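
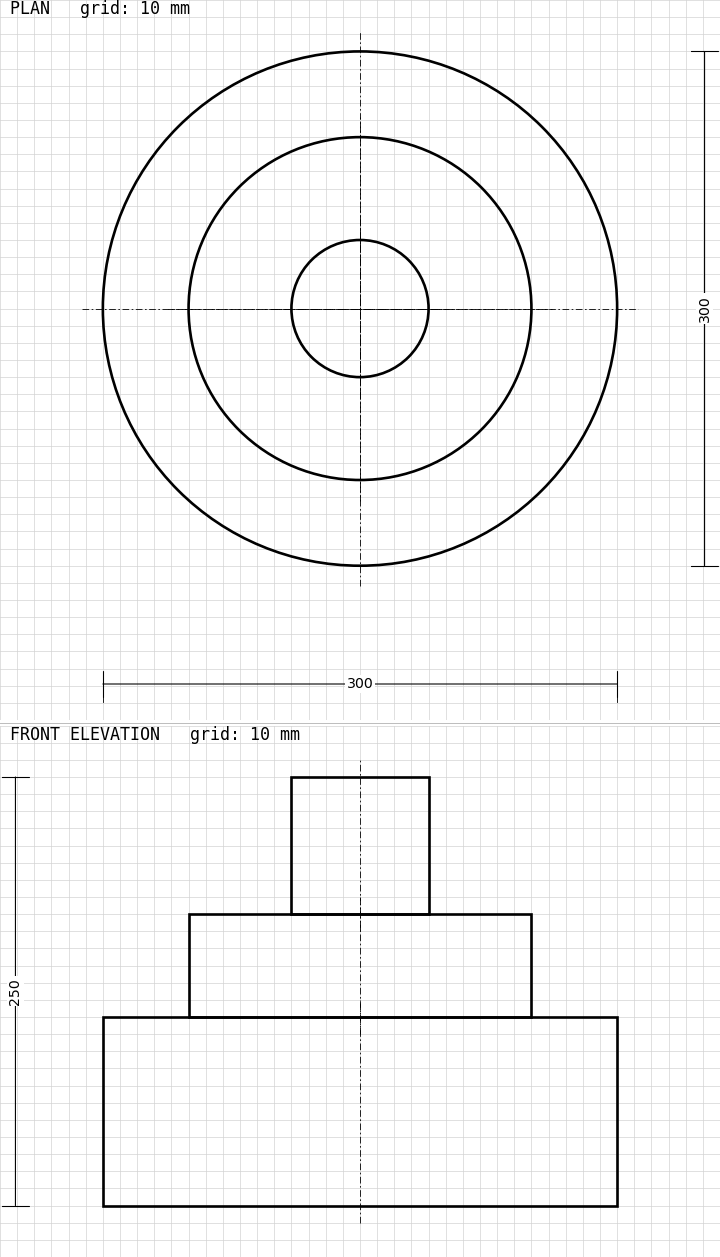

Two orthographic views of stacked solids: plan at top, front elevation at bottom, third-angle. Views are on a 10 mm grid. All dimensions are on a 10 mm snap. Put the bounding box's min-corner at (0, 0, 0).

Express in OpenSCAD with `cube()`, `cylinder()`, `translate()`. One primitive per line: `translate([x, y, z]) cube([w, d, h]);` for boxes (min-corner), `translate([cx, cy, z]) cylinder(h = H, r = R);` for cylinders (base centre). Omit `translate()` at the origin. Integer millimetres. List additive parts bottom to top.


translate([150, 150, 0]) cylinder(h = 110, r = 150);
translate([150, 150, 110]) cylinder(h = 60, r = 100);
translate([150, 150, 170]) cylinder(h = 80, r = 40);


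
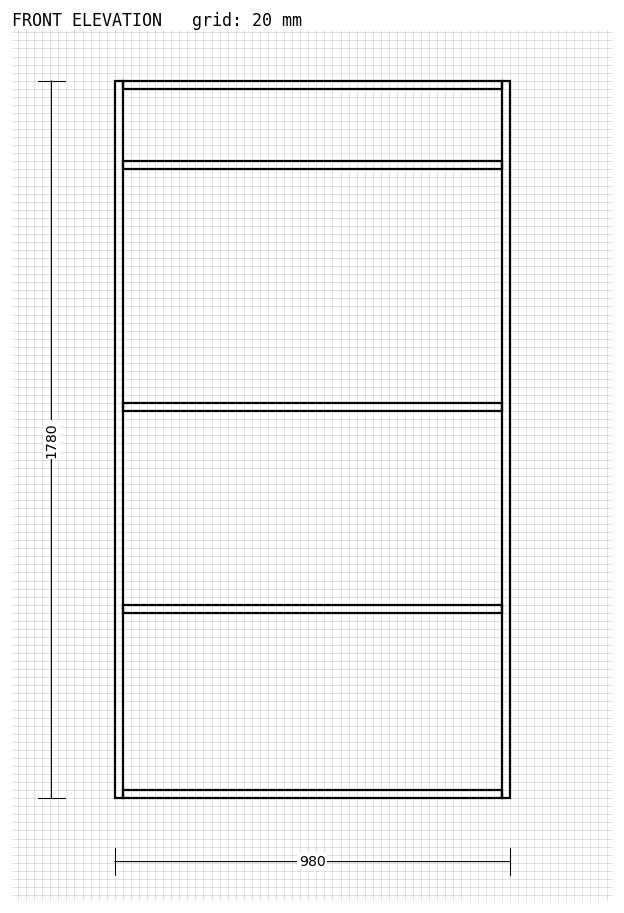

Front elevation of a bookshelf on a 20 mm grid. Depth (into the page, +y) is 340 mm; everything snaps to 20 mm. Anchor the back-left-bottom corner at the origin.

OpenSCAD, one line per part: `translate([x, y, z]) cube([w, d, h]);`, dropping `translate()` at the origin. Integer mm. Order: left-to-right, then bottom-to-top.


cube([20, 340, 1780]);
translate([20, 0, 0]) cube([940, 340, 20]);
translate([20, 0, 460]) cube([940, 340, 20]);
translate([20, 0, 960]) cube([940, 340, 20]);
translate([20, 0, 1560]) cube([940, 340, 20]);
translate([20, 0, 1760]) cube([940, 340, 20]);
translate([960, 0, 0]) cube([20, 340, 1780]);


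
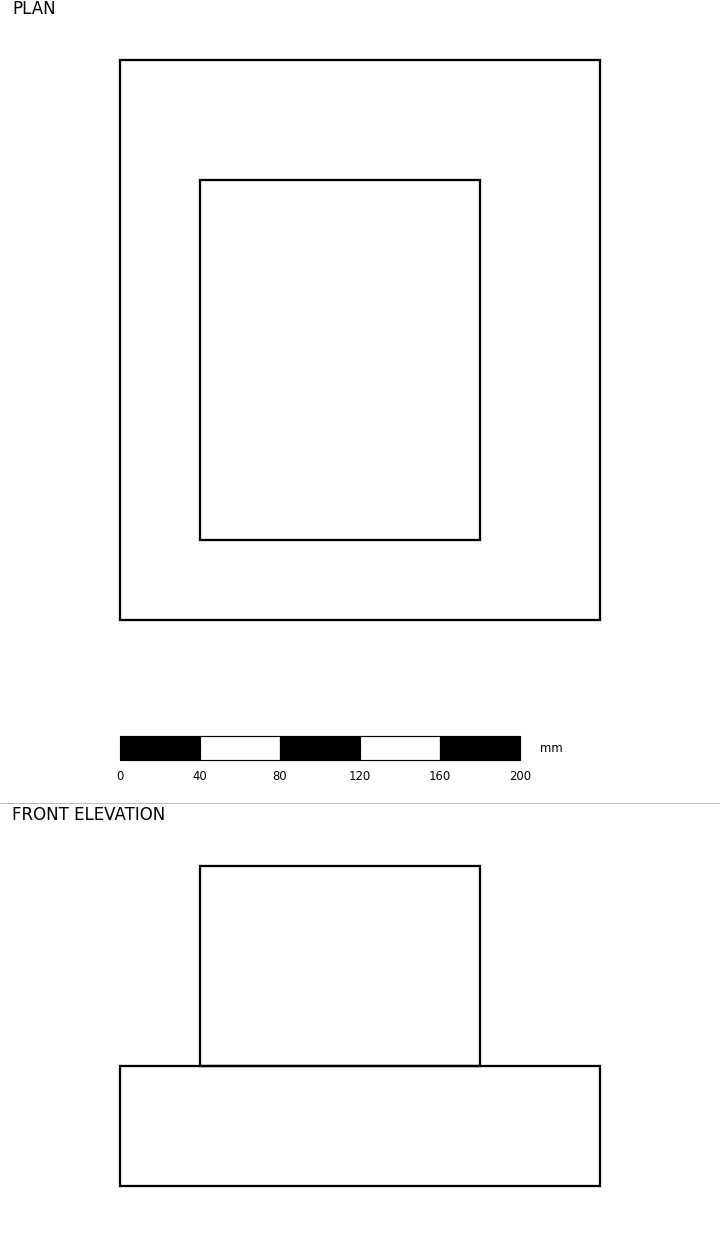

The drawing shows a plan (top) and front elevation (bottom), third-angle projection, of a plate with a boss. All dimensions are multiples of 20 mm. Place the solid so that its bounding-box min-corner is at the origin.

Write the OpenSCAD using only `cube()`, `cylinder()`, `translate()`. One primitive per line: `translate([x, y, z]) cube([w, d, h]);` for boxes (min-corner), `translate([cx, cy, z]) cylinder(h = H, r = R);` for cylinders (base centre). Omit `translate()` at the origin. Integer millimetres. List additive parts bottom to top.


cube([240, 280, 60]);
translate([40, 40, 60]) cube([140, 180, 100]);


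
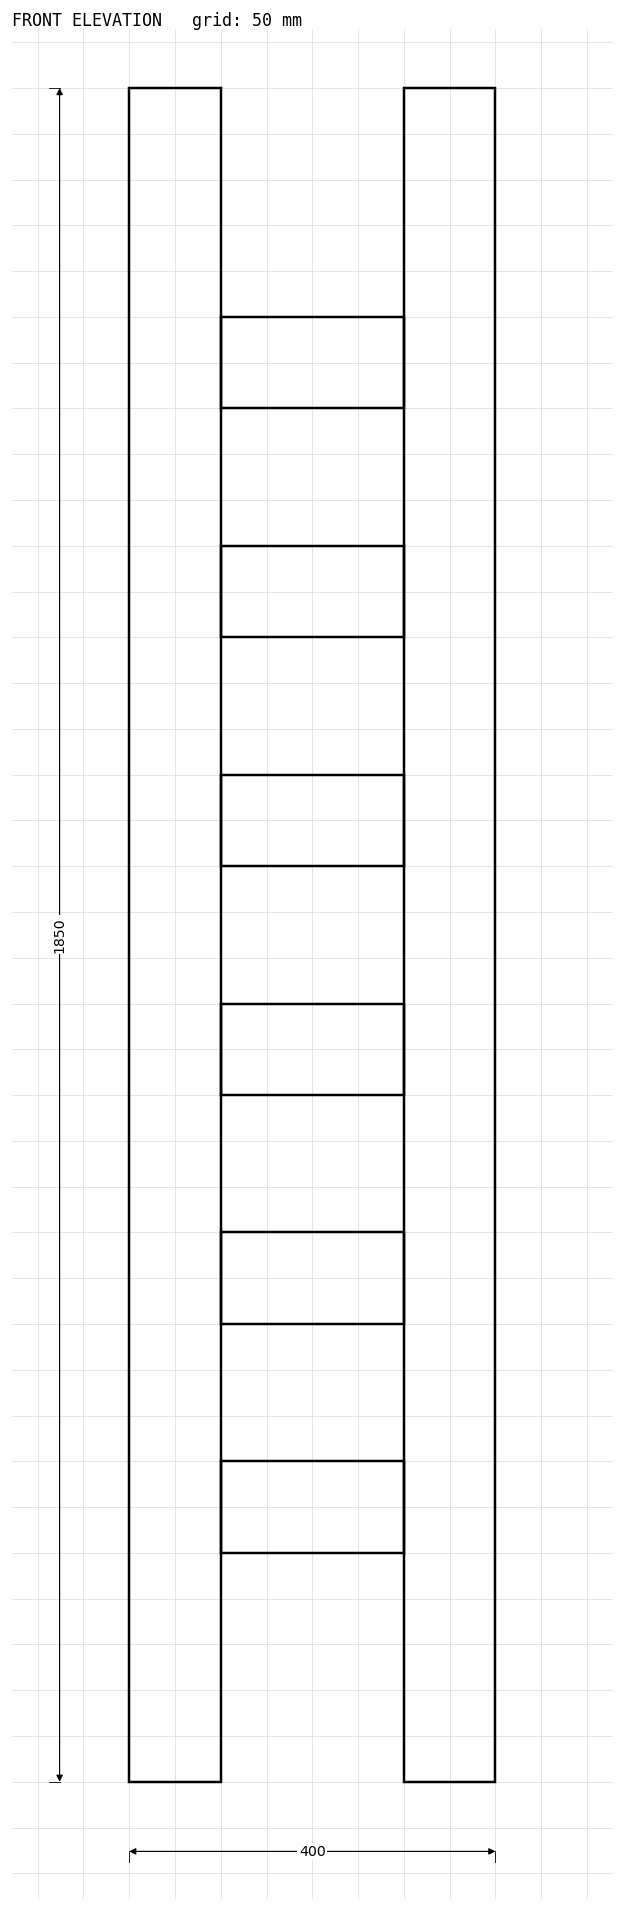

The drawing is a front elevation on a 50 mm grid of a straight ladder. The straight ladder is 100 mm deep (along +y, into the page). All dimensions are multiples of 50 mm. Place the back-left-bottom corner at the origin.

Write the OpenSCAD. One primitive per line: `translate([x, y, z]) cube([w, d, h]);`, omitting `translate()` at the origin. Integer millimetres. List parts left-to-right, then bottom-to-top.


cube([100, 100, 1850]);
translate([100, 0, 250]) cube([200, 100, 100]);
translate([100, 0, 500]) cube([200, 100, 100]);
translate([100, 0, 750]) cube([200, 100, 100]);
translate([100, 0, 1000]) cube([200, 100, 100]);
translate([100, 0, 1250]) cube([200, 100, 100]);
translate([100, 0, 1500]) cube([200, 100, 100]);
translate([300, 0, 0]) cube([100, 100, 1850]);


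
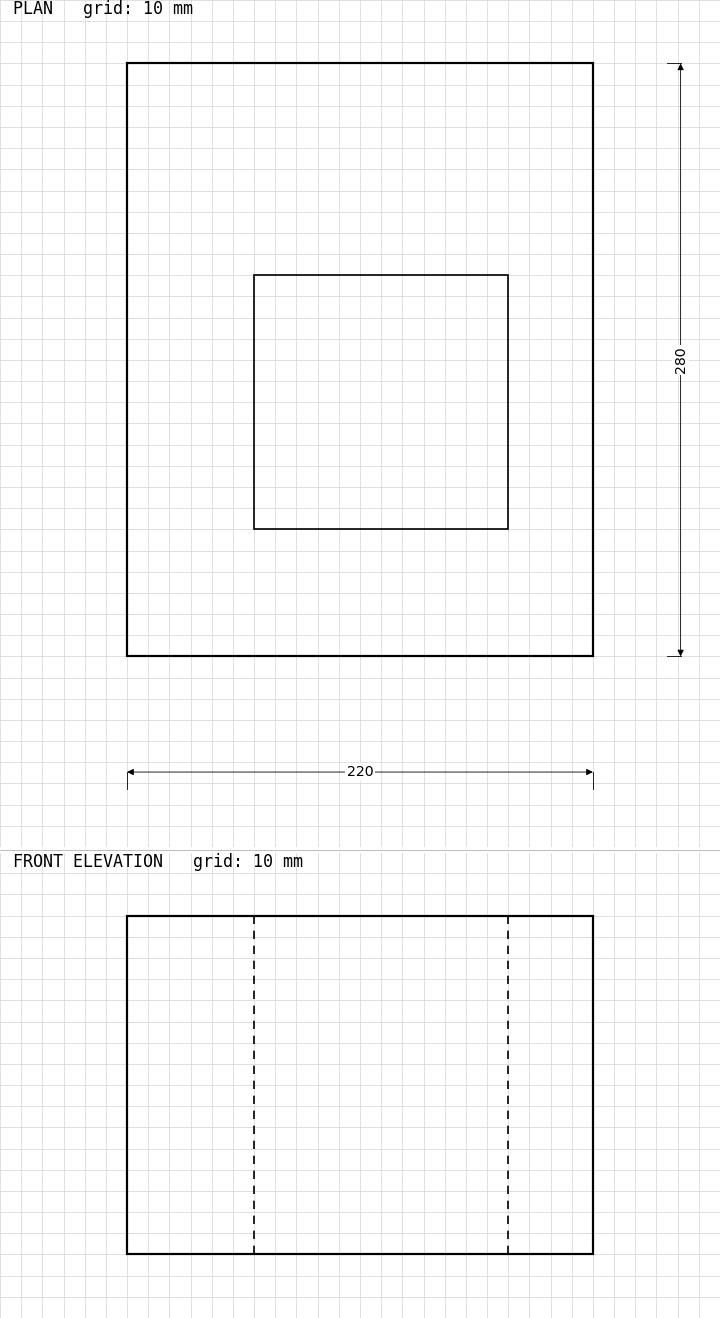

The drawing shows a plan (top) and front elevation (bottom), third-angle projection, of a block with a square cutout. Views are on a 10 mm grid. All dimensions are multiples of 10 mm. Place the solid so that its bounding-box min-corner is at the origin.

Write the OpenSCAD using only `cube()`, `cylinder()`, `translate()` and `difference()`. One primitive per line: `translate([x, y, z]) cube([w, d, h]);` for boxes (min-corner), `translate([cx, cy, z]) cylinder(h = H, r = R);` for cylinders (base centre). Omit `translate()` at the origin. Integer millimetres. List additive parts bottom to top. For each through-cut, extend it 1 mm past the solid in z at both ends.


difference() {
  cube([220, 280, 160]);
  translate([60, 60, -1]) cube([120, 120, 162]);
}


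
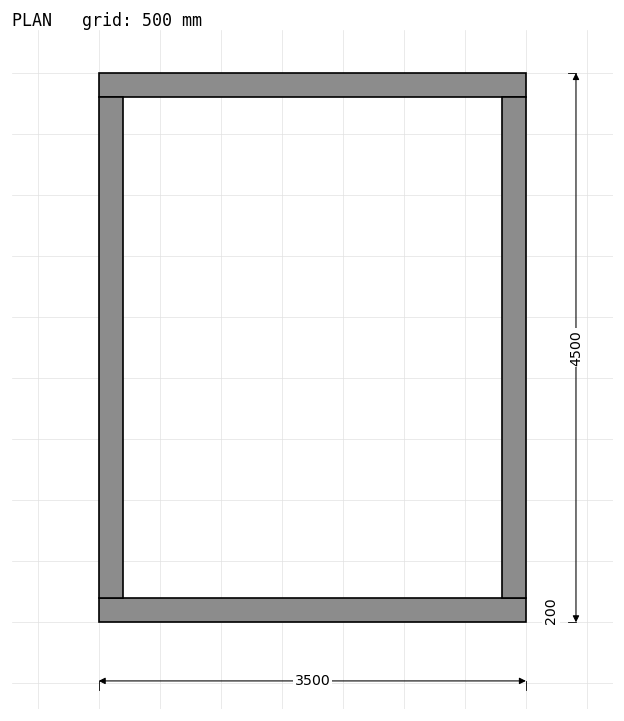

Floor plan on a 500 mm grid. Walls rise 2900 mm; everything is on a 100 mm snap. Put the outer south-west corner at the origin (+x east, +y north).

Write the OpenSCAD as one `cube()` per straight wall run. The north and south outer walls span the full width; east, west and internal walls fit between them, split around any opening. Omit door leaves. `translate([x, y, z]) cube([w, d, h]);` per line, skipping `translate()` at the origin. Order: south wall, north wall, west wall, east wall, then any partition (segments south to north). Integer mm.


cube([3500, 200, 2900]);
translate([0, 4300, 0]) cube([3500, 200, 2900]);
translate([0, 200, 0]) cube([200, 4100, 2900]);
translate([3300, 200, 0]) cube([200, 4100, 2900]);


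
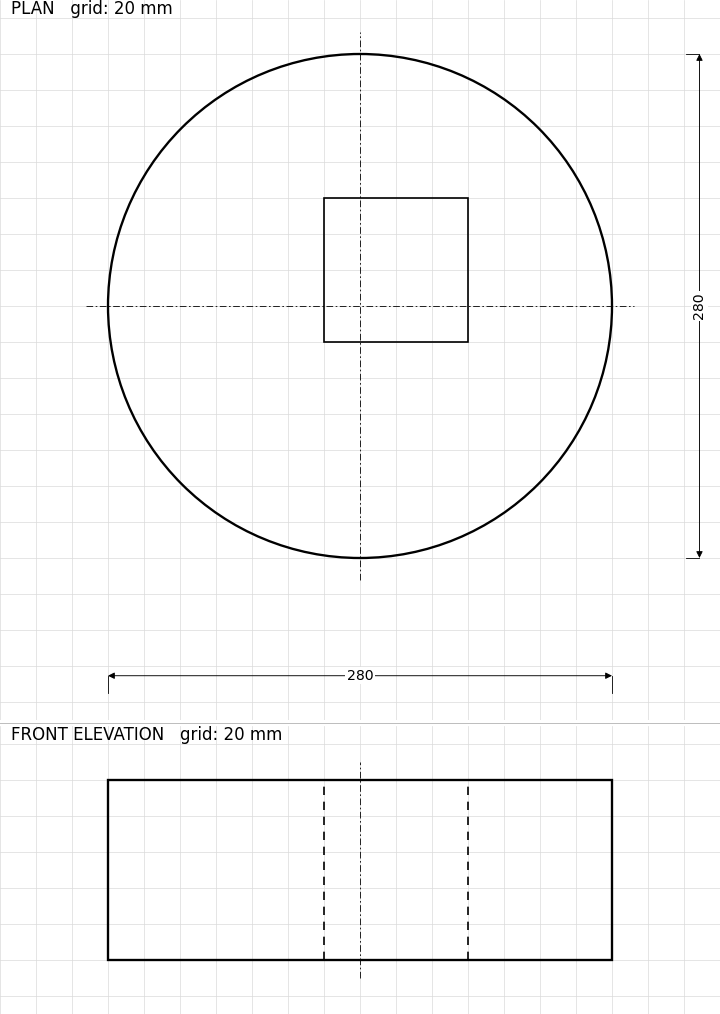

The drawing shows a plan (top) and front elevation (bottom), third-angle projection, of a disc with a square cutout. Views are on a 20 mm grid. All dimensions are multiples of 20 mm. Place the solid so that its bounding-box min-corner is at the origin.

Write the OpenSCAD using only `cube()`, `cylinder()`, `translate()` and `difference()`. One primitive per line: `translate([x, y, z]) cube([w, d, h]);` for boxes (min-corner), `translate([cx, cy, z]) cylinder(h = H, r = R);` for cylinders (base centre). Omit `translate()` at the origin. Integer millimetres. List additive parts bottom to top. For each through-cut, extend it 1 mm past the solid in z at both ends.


difference() {
  translate([140, 140, 0]) cylinder(h = 100, r = 140);
  translate([120, 120, -1]) cube([80, 80, 102]);
}


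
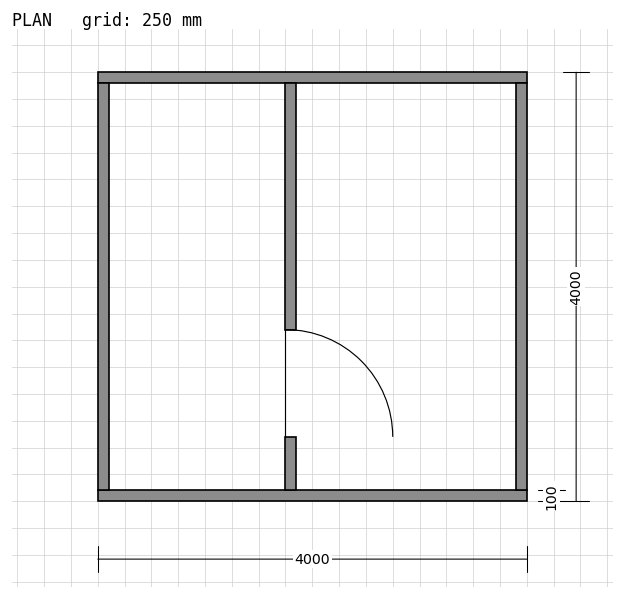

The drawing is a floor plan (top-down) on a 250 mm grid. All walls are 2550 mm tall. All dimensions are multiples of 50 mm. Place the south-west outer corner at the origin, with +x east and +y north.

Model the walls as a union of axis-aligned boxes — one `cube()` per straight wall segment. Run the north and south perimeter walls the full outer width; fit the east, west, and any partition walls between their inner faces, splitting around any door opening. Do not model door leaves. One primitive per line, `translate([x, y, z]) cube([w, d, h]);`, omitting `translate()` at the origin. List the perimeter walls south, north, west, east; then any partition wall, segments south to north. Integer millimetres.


cube([4000, 100, 2550]);
translate([0, 3900, 0]) cube([4000, 100, 2550]);
translate([0, 100, 0]) cube([100, 3800, 2550]);
translate([3900, 100, 0]) cube([100, 3800, 2550]);
translate([1750, 100, 0]) cube([100, 500, 2550]);
translate([1750, 1600, 0]) cube([100, 2300, 2550]);


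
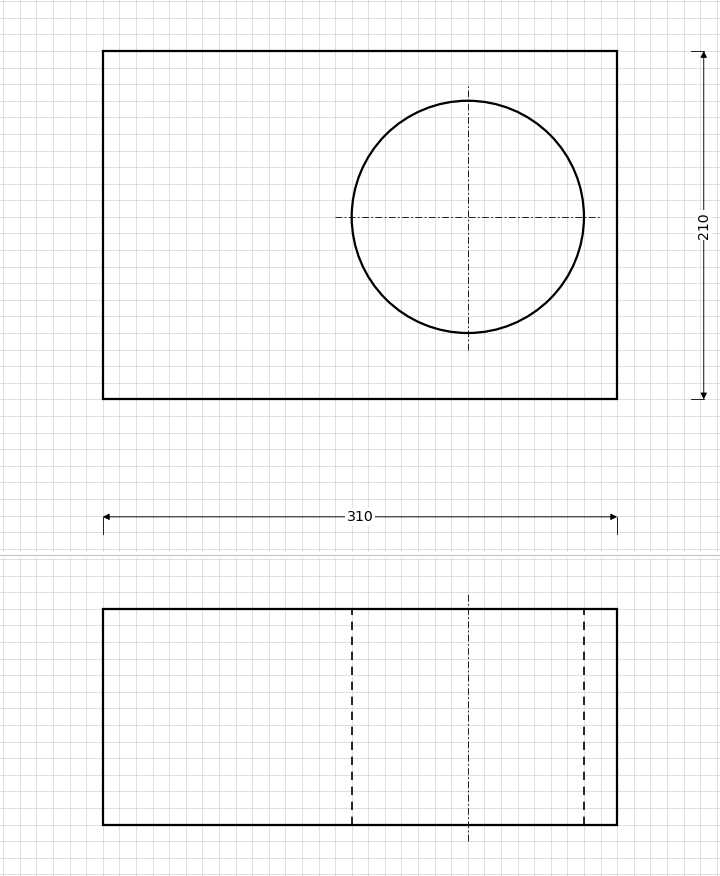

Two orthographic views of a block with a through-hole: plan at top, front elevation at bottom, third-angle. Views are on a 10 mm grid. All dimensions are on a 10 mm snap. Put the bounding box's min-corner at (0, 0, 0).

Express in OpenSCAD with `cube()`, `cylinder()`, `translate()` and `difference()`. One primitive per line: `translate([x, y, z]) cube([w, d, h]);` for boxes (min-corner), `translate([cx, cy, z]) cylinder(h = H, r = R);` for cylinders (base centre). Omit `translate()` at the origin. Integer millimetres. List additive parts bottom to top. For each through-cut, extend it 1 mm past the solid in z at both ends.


difference() {
  cube([310, 210, 130]);
  translate([220, 110, -1]) cylinder(h = 132, r = 70);
}


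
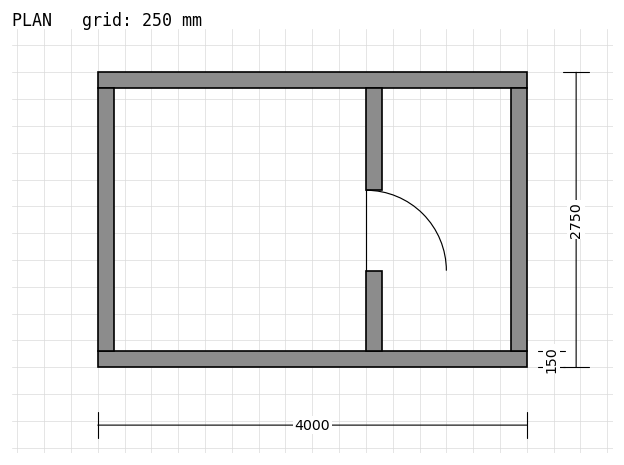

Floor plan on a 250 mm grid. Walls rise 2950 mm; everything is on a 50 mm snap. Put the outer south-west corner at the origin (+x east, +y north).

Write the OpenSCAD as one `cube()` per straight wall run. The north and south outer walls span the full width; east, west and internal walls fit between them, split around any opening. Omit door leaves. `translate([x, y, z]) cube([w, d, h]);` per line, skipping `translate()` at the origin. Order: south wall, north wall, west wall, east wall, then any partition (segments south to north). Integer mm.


cube([4000, 150, 2950]);
translate([0, 2600, 0]) cube([4000, 150, 2950]);
translate([0, 150, 0]) cube([150, 2450, 2950]);
translate([3850, 150, 0]) cube([150, 2450, 2950]);
translate([2500, 150, 0]) cube([150, 750, 2950]);
translate([2500, 1650, 0]) cube([150, 950, 2950]);


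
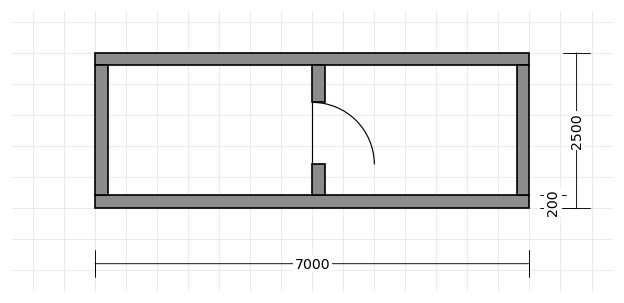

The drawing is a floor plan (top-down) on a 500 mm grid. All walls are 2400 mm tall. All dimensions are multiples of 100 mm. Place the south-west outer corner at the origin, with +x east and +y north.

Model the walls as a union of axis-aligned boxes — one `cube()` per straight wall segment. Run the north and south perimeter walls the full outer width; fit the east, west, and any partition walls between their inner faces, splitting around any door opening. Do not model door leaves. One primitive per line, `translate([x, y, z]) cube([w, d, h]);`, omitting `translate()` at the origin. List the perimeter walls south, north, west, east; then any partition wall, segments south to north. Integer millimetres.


cube([7000, 200, 2400]);
translate([0, 2300, 0]) cube([7000, 200, 2400]);
translate([0, 200, 0]) cube([200, 2100, 2400]);
translate([6800, 200, 0]) cube([200, 2100, 2400]);
translate([3500, 200, 0]) cube([200, 500, 2400]);
translate([3500, 1700, 0]) cube([200, 600, 2400]);


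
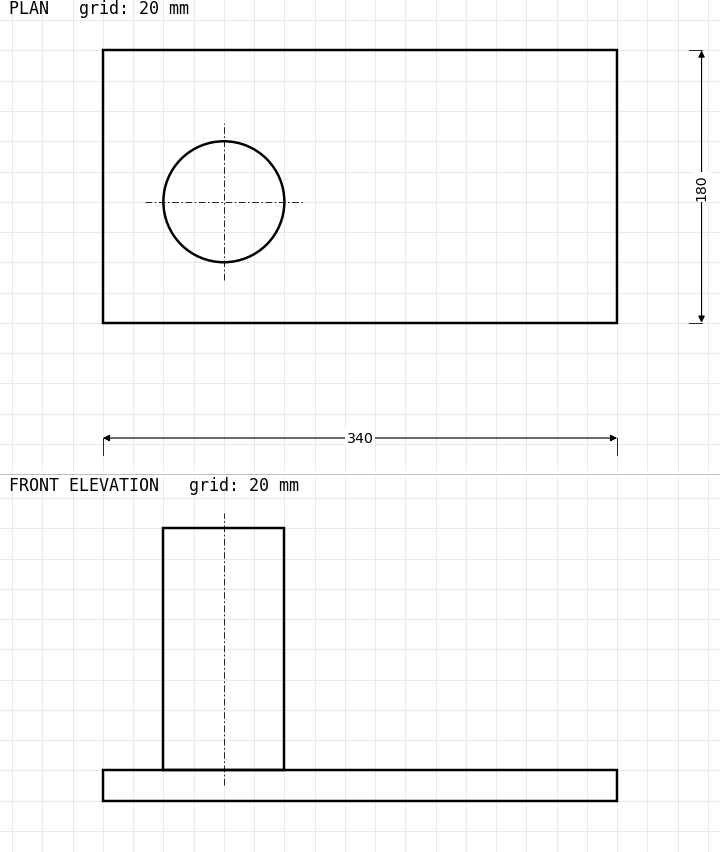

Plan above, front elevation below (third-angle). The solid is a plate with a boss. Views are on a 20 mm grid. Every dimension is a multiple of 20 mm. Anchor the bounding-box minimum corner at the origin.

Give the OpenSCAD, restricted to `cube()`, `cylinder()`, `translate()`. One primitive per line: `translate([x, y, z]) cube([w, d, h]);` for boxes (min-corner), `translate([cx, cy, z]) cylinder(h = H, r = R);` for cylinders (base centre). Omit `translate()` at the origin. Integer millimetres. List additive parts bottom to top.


cube([340, 180, 20]);
translate([80, 80, 20]) cylinder(h = 160, r = 40);


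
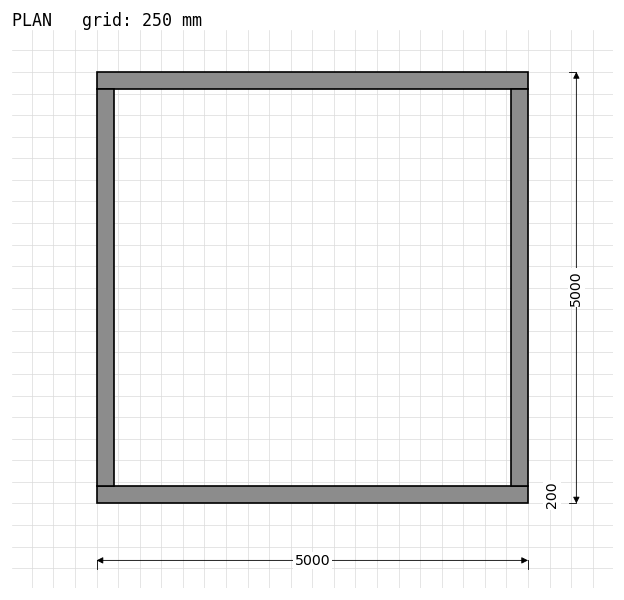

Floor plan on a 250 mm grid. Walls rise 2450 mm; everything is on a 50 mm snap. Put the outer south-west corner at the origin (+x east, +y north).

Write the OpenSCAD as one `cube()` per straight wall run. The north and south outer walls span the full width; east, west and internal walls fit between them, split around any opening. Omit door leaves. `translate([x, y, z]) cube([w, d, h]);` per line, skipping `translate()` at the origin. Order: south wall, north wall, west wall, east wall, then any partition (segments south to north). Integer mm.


cube([5000, 200, 2450]);
translate([0, 4800, 0]) cube([5000, 200, 2450]);
translate([0, 200, 0]) cube([200, 4600, 2450]);
translate([4800, 200, 0]) cube([200, 4600, 2450]);


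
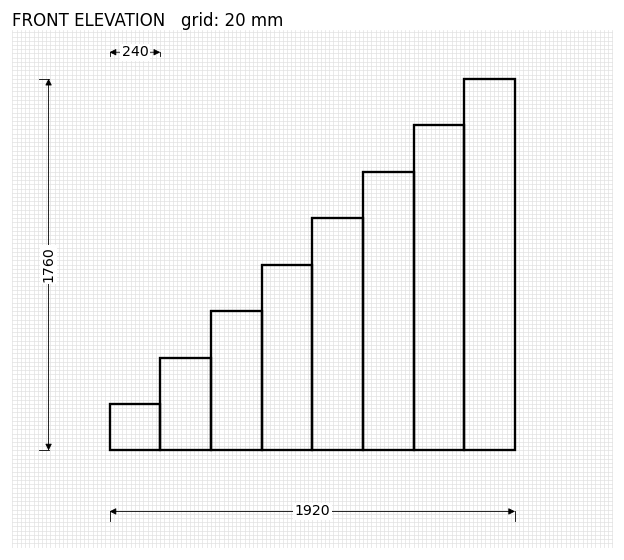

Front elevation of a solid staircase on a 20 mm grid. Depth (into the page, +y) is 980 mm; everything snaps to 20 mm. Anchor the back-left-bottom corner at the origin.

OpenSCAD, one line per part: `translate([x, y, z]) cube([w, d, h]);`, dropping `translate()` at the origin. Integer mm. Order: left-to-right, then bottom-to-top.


cube([240, 980, 220]);
translate([240, 0, 0]) cube([240, 980, 440]);
translate([480, 0, 0]) cube([240, 980, 660]);
translate([720, 0, 0]) cube([240, 980, 880]);
translate([960, 0, 0]) cube([240, 980, 1100]);
translate([1200, 0, 0]) cube([240, 980, 1320]);
translate([1440, 0, 0]) cube([240, 980, 1540]);
translate([1680, 0, 0]) cube([240, 980, 1760]);


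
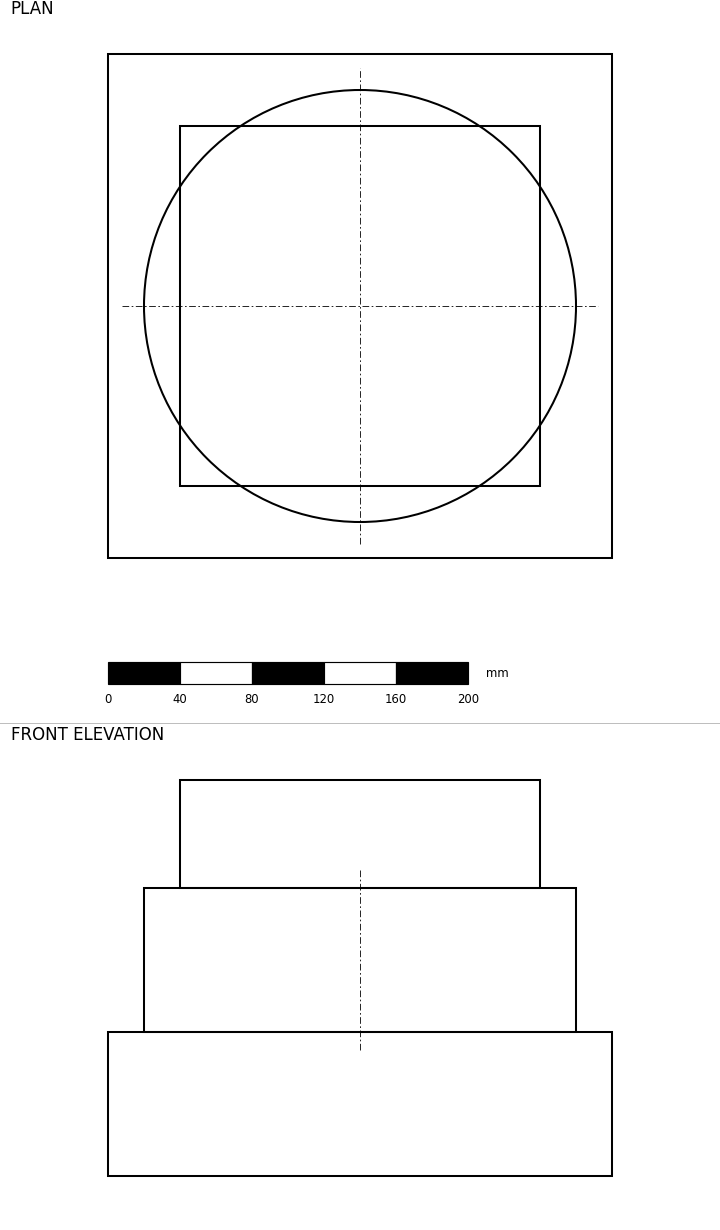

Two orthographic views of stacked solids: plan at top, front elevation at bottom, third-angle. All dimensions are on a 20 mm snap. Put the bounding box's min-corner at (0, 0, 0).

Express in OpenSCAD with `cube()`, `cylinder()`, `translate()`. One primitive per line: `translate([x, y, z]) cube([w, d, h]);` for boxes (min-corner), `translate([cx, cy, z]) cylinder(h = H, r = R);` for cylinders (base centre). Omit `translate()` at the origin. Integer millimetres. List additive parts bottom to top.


cube([280, 280, 80]);
translate([140, 140, 80]) cylinder(h = 80, r = 120);
translate([40, 40, 160]) cube([200, 200, 60]);


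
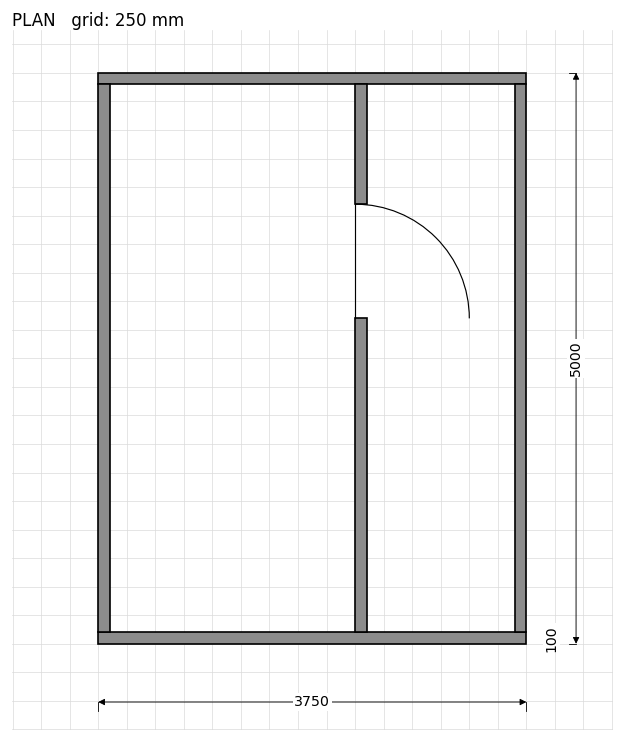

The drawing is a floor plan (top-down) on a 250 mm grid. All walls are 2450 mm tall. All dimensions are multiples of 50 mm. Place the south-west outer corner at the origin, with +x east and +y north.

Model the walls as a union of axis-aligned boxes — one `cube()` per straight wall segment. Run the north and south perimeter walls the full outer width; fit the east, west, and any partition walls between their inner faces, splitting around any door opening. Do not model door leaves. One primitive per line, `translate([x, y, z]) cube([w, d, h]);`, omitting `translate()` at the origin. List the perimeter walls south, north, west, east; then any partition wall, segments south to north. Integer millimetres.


cube([3750, 100, 2450]);
translate([0, 4900, 0]) cube([3750, 100, 2450]);
translate([0, 100, 0]) cube([100, 4800, 2450]);
translate([3650, 100, 0]) cube([100, 4800, 2450]);
translate([2250, 100, 0]) cube([100, 2750, 2450]);
translate([2250, 3850, 0]) cube([100, 1050, 2450]);


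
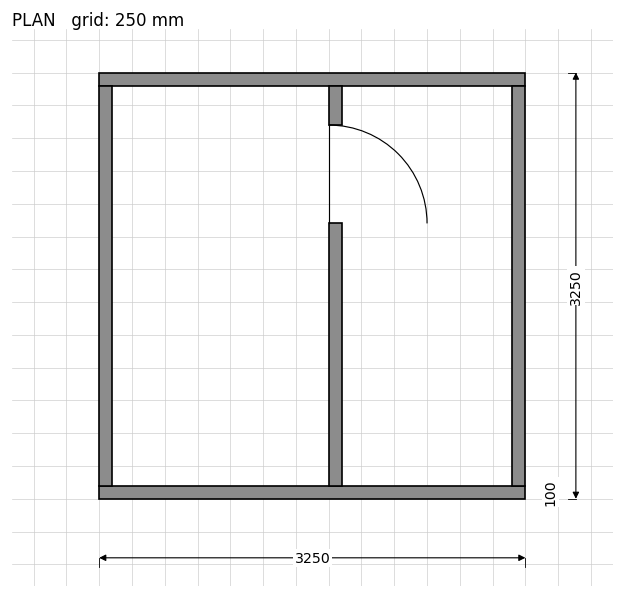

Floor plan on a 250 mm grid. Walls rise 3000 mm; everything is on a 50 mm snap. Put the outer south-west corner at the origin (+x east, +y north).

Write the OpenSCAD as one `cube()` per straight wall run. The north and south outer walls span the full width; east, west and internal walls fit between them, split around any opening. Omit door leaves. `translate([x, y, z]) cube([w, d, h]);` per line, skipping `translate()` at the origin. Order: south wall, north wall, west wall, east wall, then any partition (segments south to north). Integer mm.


cube([3250, 100, 3000]);
translate([0, 3150, 0]) cube([3250, 100, 3000]);
translate([0, 100, 0]) cube([100, 3050, 3000]);
translate([3150, 100, 0]) cube([100, 3050, 3000]);
translate([1750, 100, 0]) cube([100, 2000, 3000]);
translate([1750, 2850, 0]) cube([100, 300, 3000]);


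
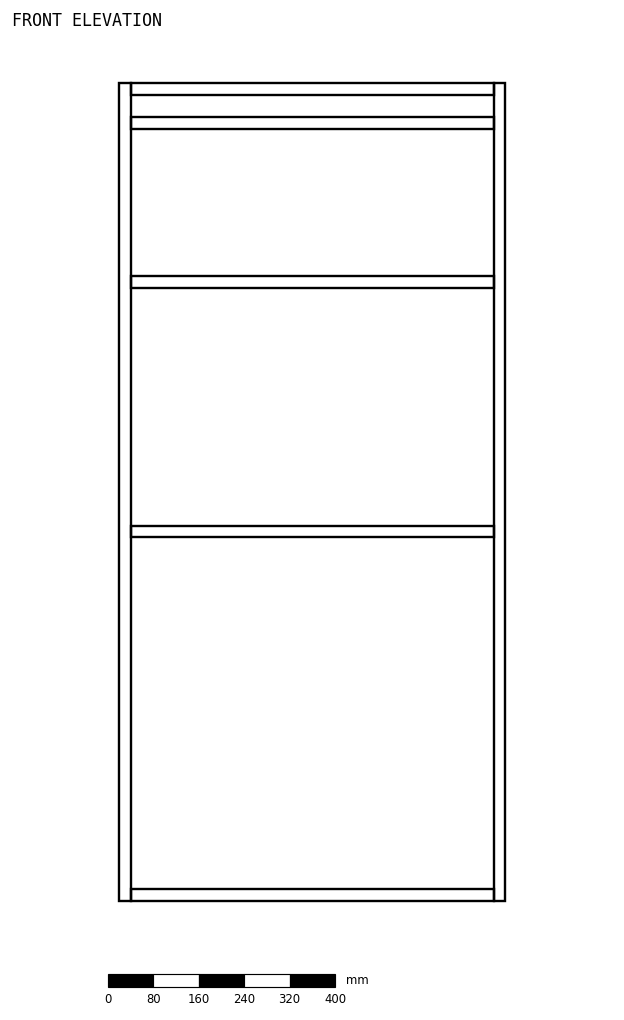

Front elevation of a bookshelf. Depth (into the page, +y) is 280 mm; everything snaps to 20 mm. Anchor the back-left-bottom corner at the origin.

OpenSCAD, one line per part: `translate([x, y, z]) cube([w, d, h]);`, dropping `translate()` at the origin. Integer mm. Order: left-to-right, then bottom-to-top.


cube([20, 280, 1440]);
translate([20, 0, 0]) cube([640, 280, 20]);
translate([20, 0, 640]) cube([640, 280, 20]);
translate([20, 0, 1080]) cube([640, 280, 20]);
translate([20, 0, 1360]) cube([640, 280, 20]);
translate([20, 0, 1420]) cube([640, 280, 20]);
translate([660, 0, 0]) cube([20, 280, 1440]);


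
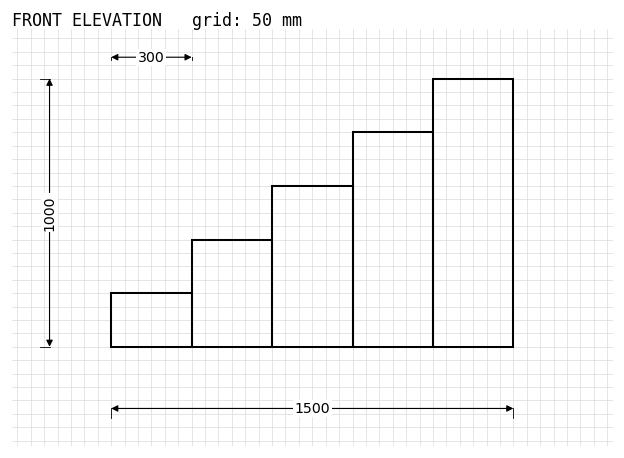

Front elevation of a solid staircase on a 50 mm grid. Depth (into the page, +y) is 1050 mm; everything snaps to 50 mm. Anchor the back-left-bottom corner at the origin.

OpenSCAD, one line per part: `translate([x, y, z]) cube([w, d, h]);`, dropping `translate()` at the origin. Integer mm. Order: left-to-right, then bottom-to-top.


cube([300, 1050, 200]);
translate([300, 0, 0]) cube([300, 1050, 400]);
translate([600, 0, 0]) cube([300, 1050, 600]);
translate([900, 0, 0]) cube([300, 1050, 800]);
translate([1200, 0, 0]) cube([300, 1050, 1000]);


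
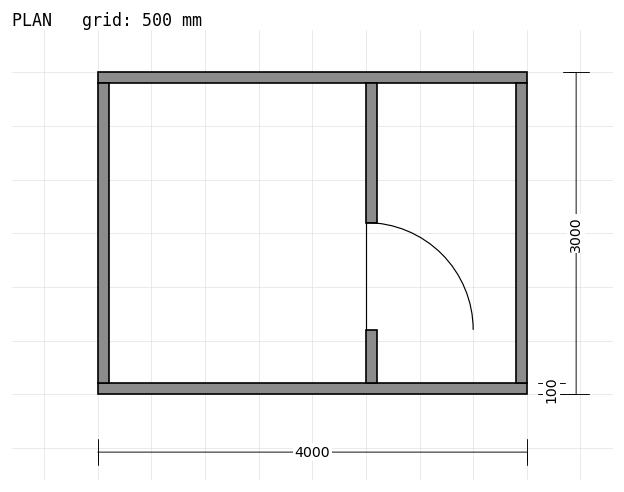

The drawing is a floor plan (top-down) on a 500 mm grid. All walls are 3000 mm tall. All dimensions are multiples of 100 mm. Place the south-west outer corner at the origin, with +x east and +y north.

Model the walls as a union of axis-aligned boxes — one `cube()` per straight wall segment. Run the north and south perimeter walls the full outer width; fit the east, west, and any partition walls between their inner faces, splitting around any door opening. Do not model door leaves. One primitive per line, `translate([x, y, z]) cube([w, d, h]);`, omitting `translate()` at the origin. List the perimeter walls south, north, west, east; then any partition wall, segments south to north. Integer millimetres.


cube([4000, 100, 3000]);
translate([0, 2900, 0]) cube([4000, 100, 3000]);
translate([0, 100, 0]) cube([100, 2800, 3000]);
translate([3900, 100, 0]) cube([100, 2800, 3000]);
translate([2500, 100, 0]) cube([100, 500, 3000]);
translate([2500, 1600, 0]) cube([100, 1300, 3000]);


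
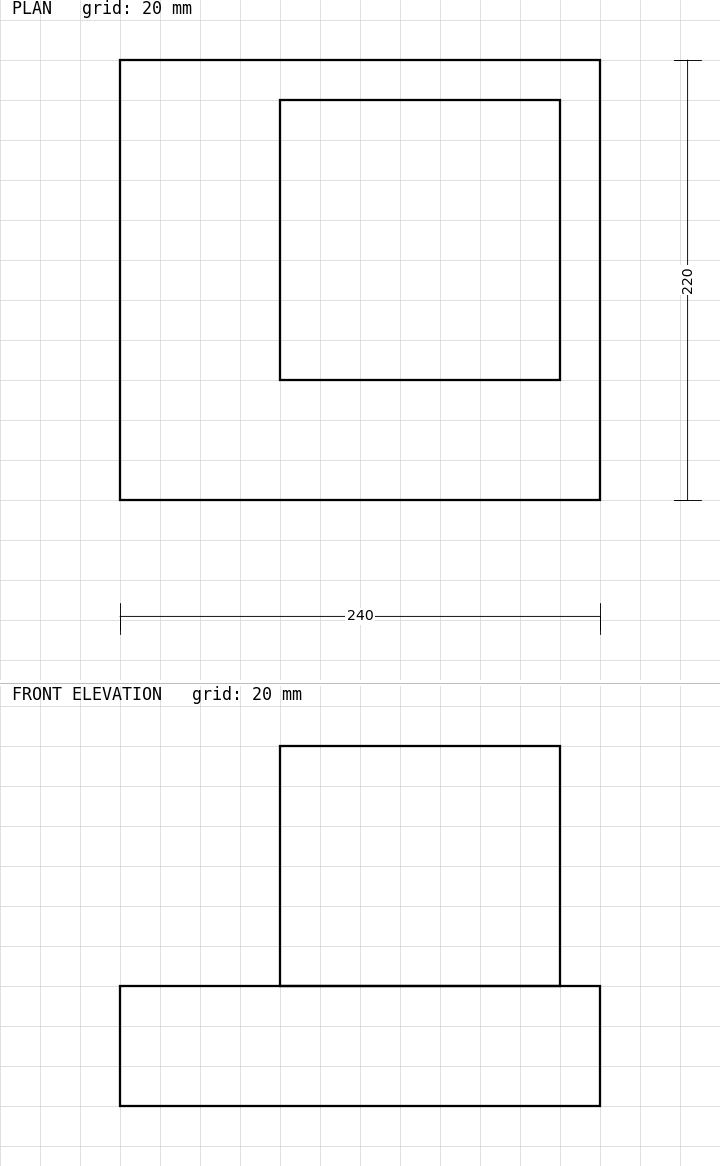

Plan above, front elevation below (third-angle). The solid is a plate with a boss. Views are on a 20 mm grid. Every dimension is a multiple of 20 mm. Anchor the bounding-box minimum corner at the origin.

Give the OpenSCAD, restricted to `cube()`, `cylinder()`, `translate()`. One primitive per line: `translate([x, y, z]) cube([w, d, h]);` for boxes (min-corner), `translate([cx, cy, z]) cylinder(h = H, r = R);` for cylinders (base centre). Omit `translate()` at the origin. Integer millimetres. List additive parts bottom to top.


cube([240, 220, 60]);
translate([80, 60, 60]) cube([140, 140, 120]);


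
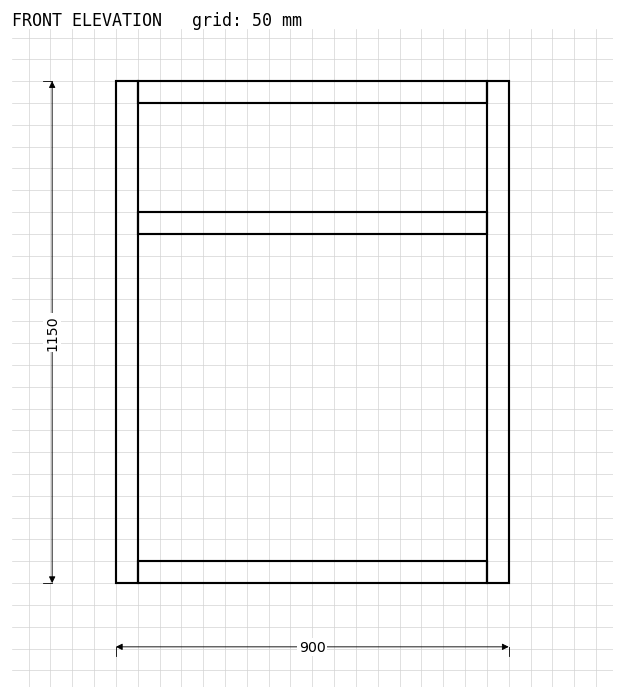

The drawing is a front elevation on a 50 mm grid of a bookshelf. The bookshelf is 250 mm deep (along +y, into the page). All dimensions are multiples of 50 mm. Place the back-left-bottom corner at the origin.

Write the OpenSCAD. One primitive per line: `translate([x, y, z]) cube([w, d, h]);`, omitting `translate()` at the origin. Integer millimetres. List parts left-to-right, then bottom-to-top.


cube([50, 250, 1150]);
translate([50, 0, 0]) cube([800, 250, 50]);
translate([50, 0, 800]) cube([800, 250, 50]);
translate([50, 0, 1100]) cube([800, 250, 50]);
translate([850, 0, 0]) cube([50, 250, 1150]);


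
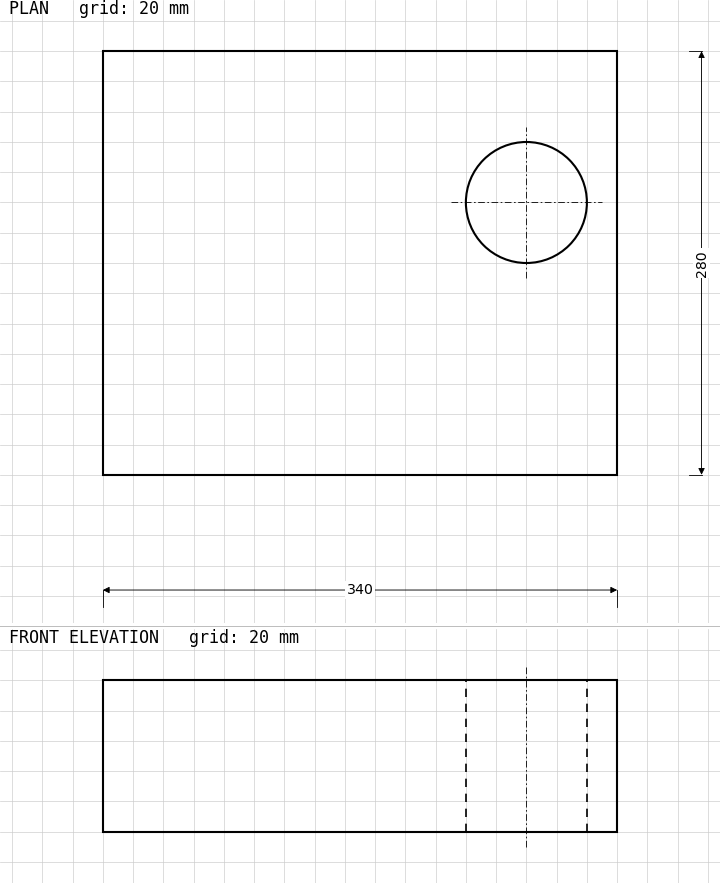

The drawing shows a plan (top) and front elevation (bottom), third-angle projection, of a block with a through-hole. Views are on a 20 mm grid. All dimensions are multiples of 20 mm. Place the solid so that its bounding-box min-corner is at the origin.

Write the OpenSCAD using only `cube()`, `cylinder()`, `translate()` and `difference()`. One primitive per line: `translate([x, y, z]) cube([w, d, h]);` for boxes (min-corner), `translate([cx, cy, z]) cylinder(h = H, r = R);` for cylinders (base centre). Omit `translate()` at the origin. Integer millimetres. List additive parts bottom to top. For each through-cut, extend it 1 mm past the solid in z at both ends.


difference() {
  cube([340, 280, 100]);
  translate([280, 180, -1]) cylinder(h = 102, r = 40);
}


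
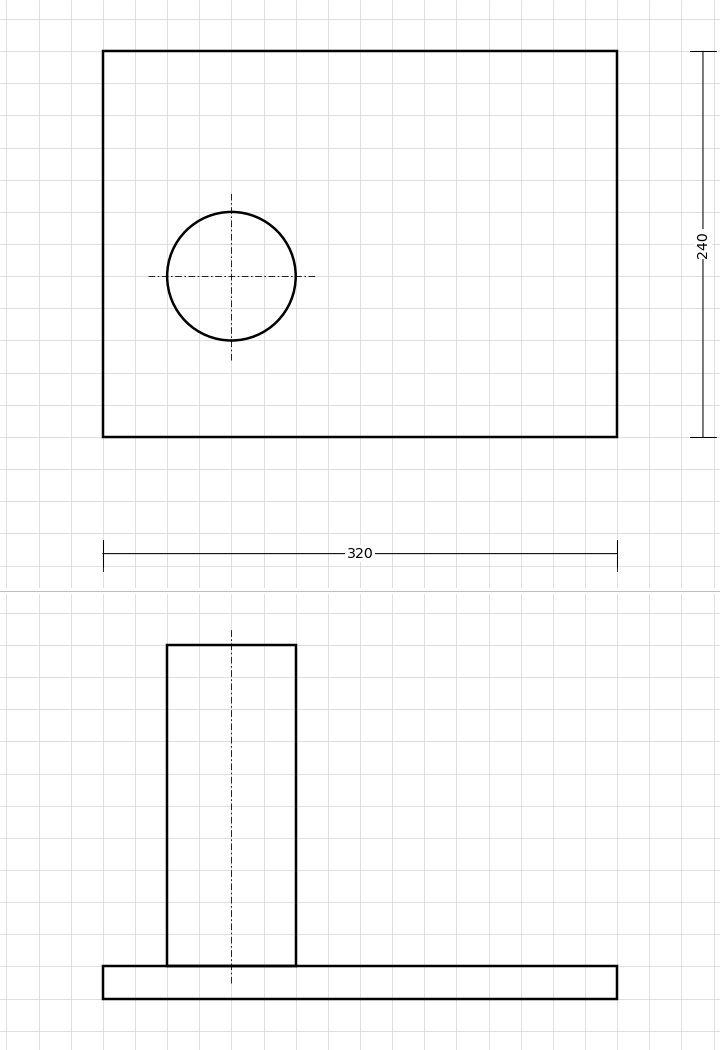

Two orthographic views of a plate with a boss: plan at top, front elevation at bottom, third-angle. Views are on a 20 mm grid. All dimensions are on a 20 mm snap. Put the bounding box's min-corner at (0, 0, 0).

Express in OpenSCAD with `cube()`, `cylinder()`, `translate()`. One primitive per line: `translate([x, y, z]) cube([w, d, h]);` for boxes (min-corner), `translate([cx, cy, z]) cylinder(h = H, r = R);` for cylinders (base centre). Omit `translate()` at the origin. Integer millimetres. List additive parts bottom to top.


cube([320, 240, 20]);
translate([80, 100, 20]) cylinder(h = 200, r = 40);


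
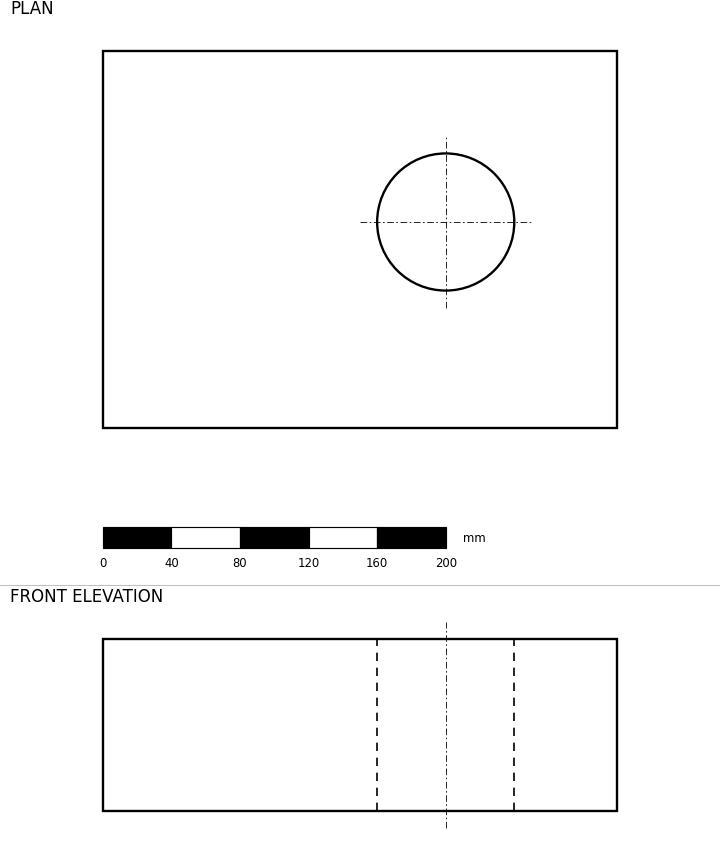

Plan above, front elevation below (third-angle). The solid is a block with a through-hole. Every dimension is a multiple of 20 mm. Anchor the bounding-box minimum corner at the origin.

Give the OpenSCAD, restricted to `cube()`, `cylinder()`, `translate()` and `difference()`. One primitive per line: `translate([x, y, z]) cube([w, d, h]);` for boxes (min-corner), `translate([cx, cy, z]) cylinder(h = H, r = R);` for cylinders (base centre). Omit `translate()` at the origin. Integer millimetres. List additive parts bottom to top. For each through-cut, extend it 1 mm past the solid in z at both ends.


difference() {
  cube([300, 220, 100]);
  translate([200, 120, -1]) cylinder(h = 102, r = 40);
}


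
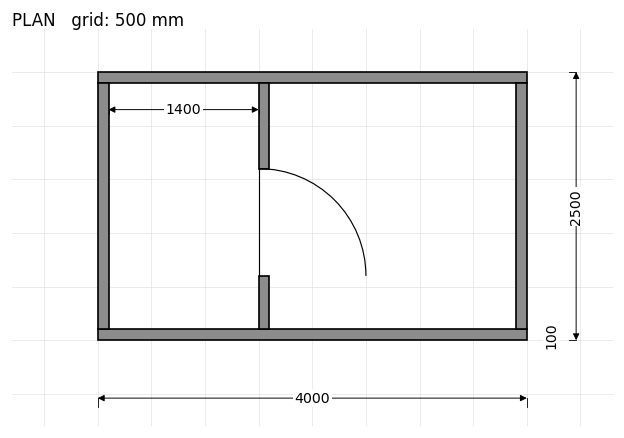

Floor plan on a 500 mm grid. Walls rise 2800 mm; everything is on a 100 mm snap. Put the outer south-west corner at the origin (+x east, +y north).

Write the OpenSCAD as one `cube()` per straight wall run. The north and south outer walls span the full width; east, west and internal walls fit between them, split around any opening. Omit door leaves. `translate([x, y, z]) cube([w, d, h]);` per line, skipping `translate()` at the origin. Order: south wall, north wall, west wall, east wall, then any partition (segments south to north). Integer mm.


cube([4000, 100, 2800]);
translate([0, 2400, 0]) cube([4000, 100, 2800]);
translate([0, 100, 0]) cube([100, 2300, 2800]);
translate([3900, 100, 0]) cube([100, 2300, 2800]);
translate([1500, 100, 0]) cube([100, 500, 2800]);
translate([1500, 1600, 0]) cube([100, 800, 2800]);


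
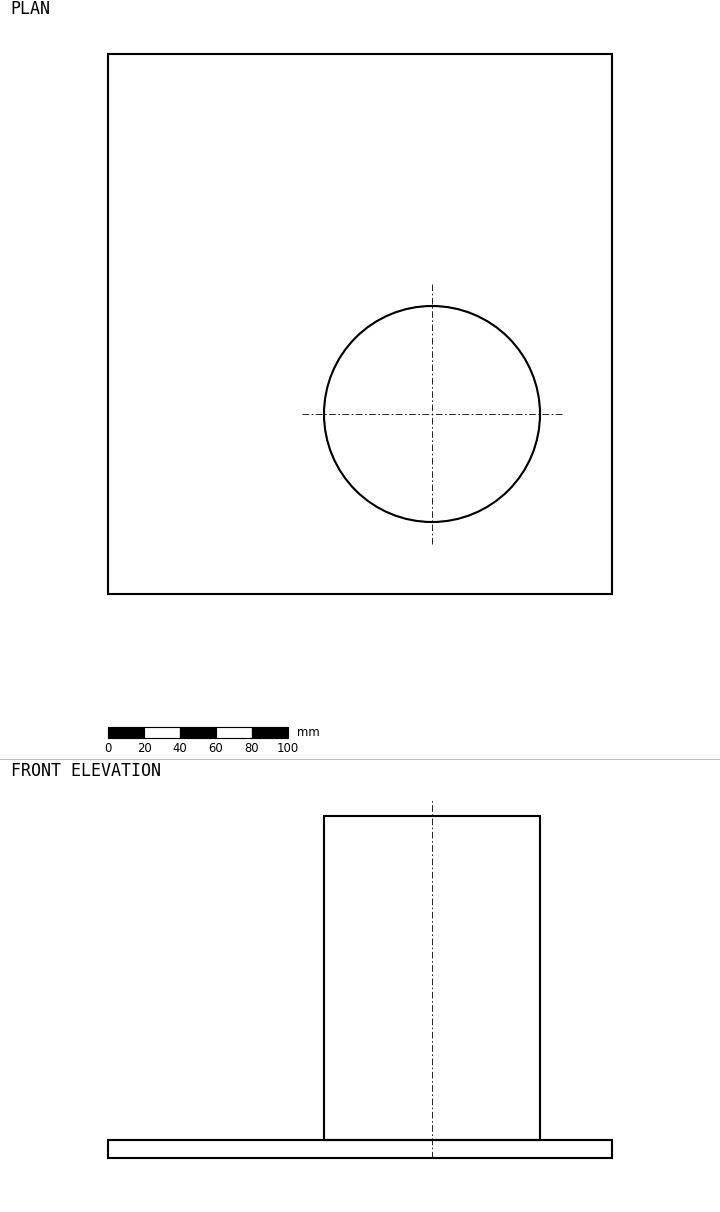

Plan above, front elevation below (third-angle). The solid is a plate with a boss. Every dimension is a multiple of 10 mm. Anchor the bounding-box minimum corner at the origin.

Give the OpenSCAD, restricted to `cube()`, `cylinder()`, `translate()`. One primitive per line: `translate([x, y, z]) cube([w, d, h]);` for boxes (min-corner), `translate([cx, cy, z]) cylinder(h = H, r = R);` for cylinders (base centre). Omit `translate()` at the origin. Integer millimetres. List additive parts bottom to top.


cube([280, 300, 10]);
translate([180, 100, 10]) cylinder(h = 180, r = 60);


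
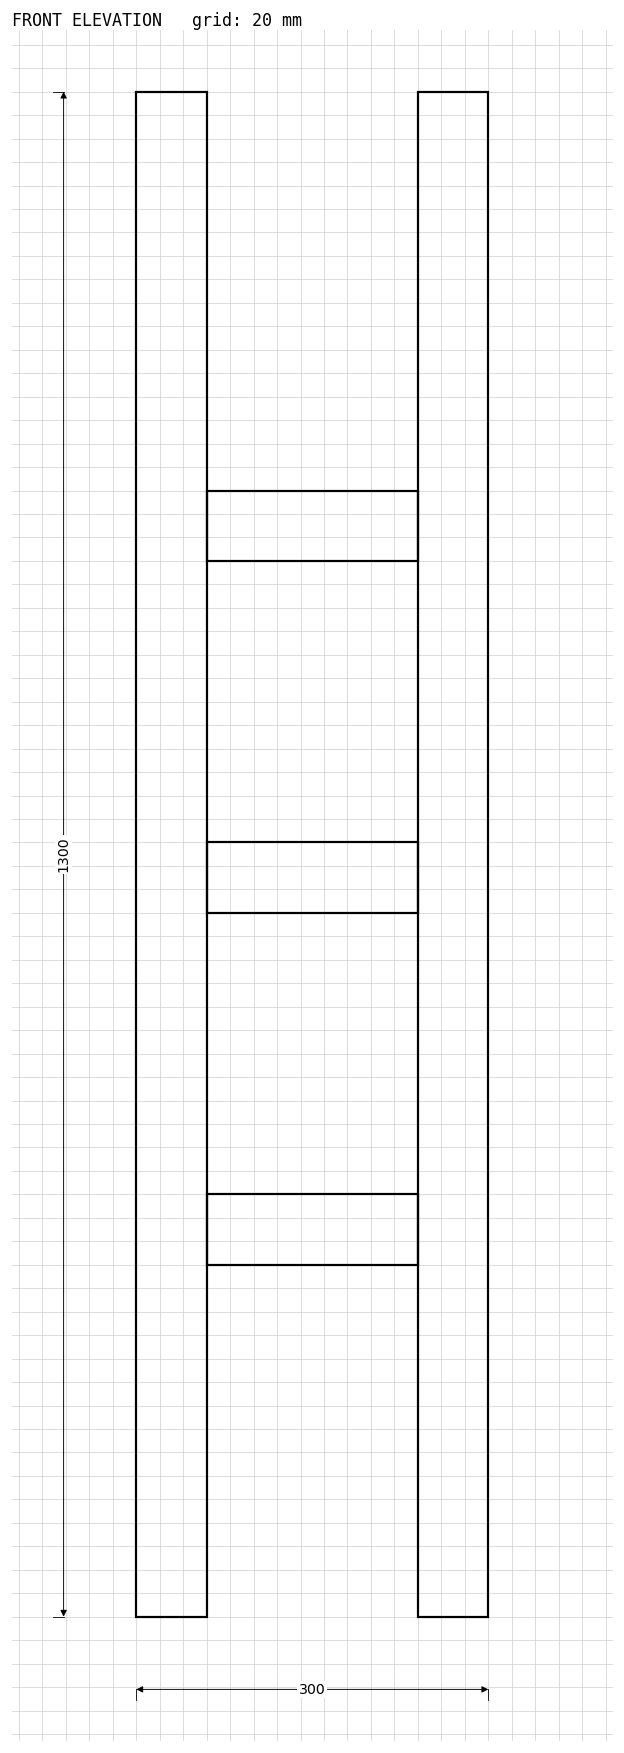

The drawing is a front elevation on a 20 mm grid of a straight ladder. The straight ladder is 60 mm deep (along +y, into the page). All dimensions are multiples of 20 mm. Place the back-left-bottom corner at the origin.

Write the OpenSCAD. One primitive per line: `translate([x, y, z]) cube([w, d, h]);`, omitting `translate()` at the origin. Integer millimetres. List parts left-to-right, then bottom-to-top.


cube([60, 60, 1300]);
translate([60, 0, 300]) cube([180, 60, 60]);
translate([60, 0, 600]) cube([180, 60, 60]);
translate([60, 0, 900]) cube([180, 60, 60]);
translate([240, 0, 0]) cube([60, 60, 1300]);


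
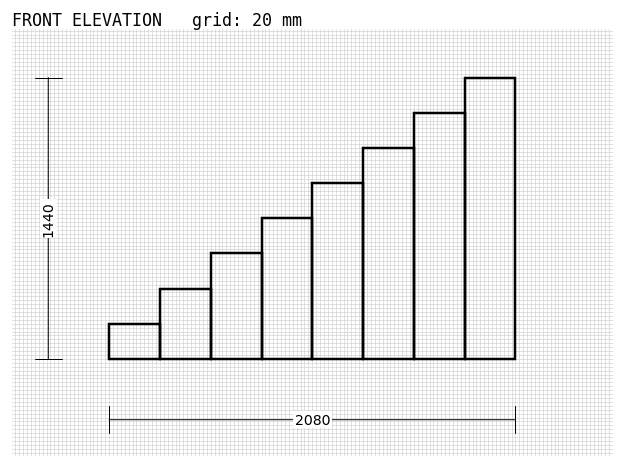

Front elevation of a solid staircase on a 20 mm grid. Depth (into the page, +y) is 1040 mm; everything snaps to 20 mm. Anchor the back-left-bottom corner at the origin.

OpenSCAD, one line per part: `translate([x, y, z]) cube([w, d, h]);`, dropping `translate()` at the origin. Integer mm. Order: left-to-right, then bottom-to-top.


cube([260, 1040, 180]);
translate([260, 0, 0]) cube([260, 1040, 360]);
translate([520, 0, 0]) cube([260, 1040, 540]);
translate([780, 0, 0]) cube([260, 1040, 720]);
translate([1040, 0, 0]) cube([260, 1040, 900]);
translate([1300, 0, 0]) cube([260, 1040, 1080]);
translate([1560, 0, 0]) cube([260, 1040, 1260]);
translate([1820, 0, 0]) cube([260, 1040, 1440]);


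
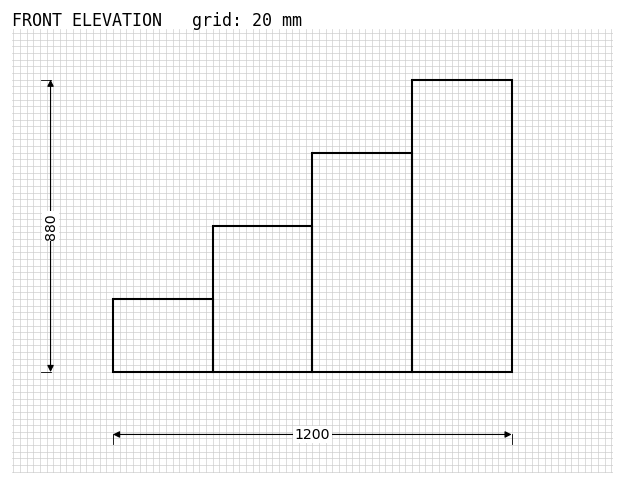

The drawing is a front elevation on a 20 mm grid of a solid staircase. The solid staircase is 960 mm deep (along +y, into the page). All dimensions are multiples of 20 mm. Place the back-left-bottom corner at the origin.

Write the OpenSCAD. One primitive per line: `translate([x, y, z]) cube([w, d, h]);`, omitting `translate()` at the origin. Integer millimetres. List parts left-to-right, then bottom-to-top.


cube([300, 960, 220]);
translate([300, 0, 0]) cube([300, 960, 440]);
translate([600, 0, 0]) cube([300, 960, 660]);
translate([900, 0, 0]) cube([300, 960, 880]);


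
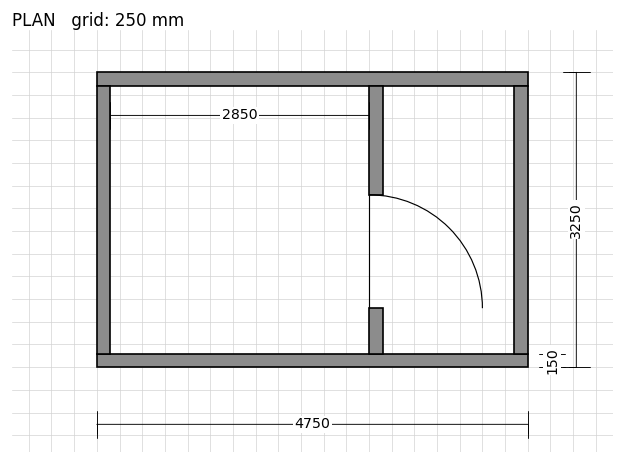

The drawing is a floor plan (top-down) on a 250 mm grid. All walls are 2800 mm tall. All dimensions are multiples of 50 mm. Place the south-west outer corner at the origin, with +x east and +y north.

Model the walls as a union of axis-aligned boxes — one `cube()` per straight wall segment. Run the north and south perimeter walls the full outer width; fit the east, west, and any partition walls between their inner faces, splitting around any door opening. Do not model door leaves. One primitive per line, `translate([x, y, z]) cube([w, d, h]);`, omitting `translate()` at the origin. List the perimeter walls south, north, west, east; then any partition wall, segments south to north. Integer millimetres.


cube([4750, 150, 2800]);
translate([0, 3100, 0]) cube([4750, 150, 2800]);
translate([0, 150, 0]) cube([150, 2950, 2800]);
translate([4600, 150, 0]) cube([150, 2950, 2800]);
translate([3000, 150, 0]) cube([150, 500, 2800]);
translate([3000, 1900, 0]) cube([150, 1200, 2800]);


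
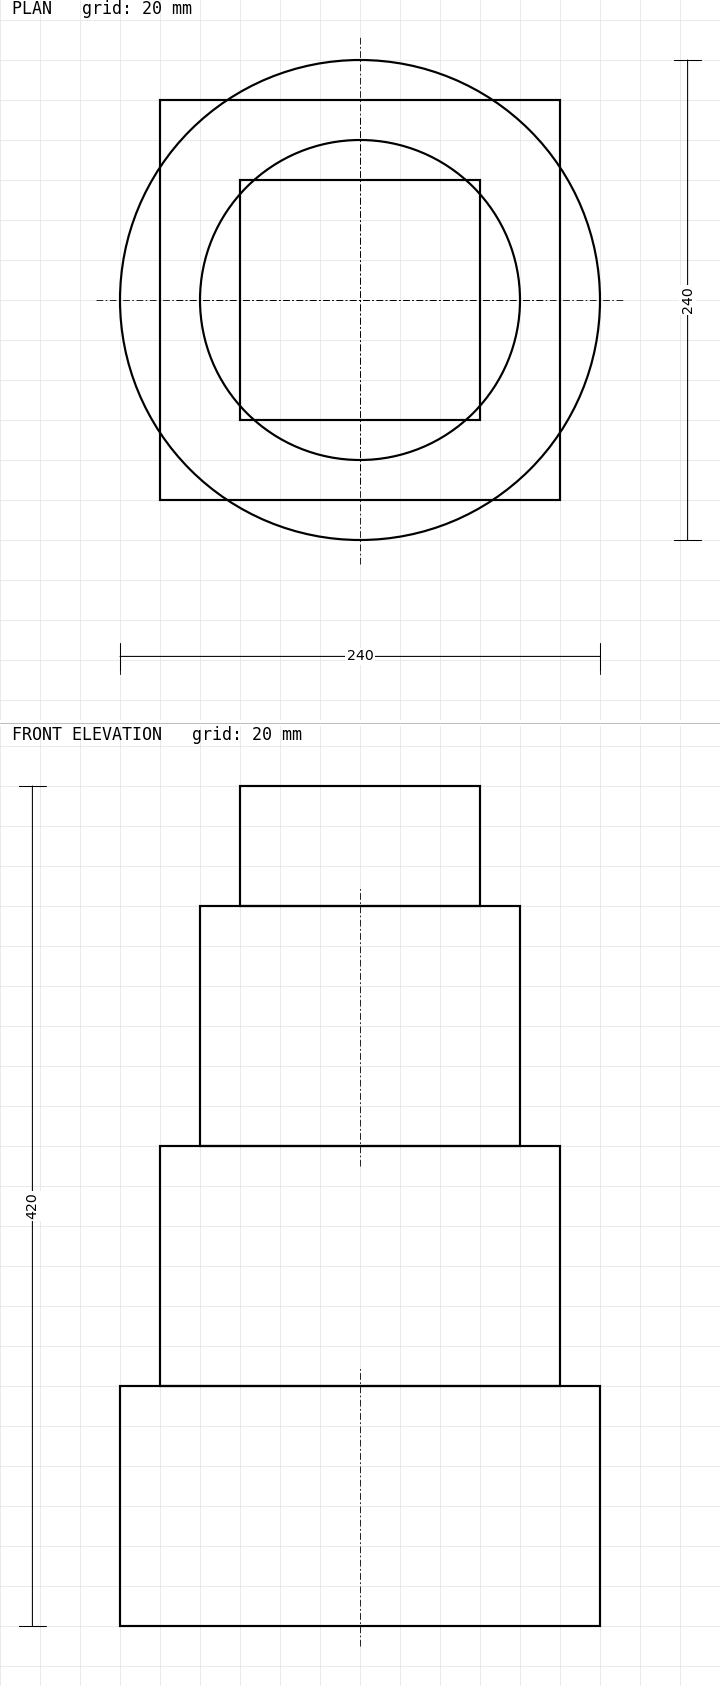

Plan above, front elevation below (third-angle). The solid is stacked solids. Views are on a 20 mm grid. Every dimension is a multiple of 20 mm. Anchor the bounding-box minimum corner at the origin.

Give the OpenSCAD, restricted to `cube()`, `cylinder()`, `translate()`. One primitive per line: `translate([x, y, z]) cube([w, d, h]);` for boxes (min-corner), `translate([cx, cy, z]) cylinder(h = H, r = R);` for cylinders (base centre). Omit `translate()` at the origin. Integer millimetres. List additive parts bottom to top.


translate([120, 120, 0]) cylinder(h = 120, r = 120);
translate([20, 20, 120]) cube([200, 200, 120]);
translate([120, 120, 240]) cylinder(h = 120, r = 80);
translate([60, 60, 360]) cube([120, 120, 60]);


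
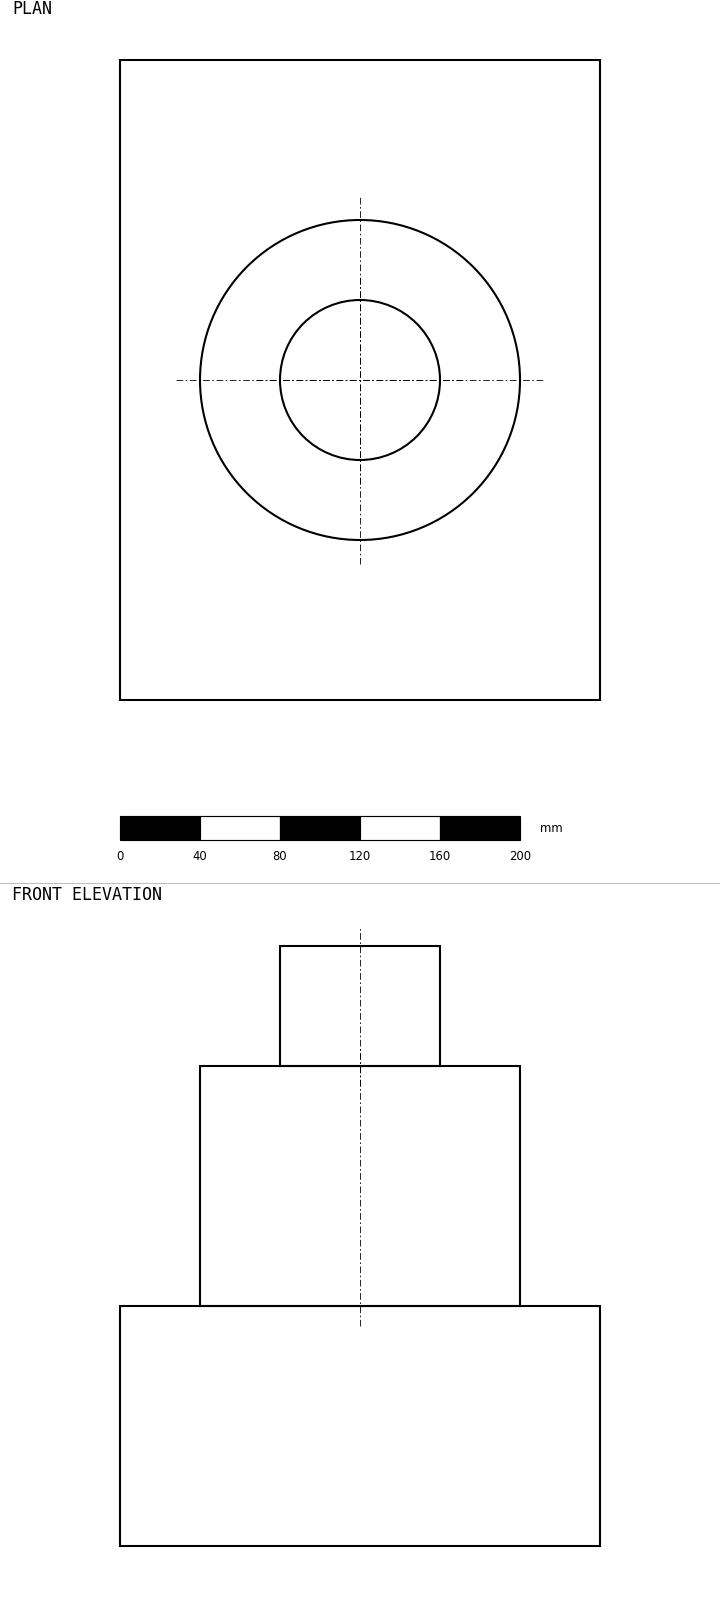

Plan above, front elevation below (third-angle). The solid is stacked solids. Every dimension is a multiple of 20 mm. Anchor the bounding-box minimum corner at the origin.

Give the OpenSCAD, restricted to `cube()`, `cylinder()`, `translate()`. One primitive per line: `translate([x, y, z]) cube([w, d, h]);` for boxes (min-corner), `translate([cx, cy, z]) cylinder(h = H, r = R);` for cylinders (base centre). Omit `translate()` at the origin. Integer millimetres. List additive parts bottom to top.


cube([240, 320, 120]);
translate([120, 160, 120]) cylinder(h = 120, r = 80);
translate([120, 160, 240]) cylinder(h = 60, r = 40);


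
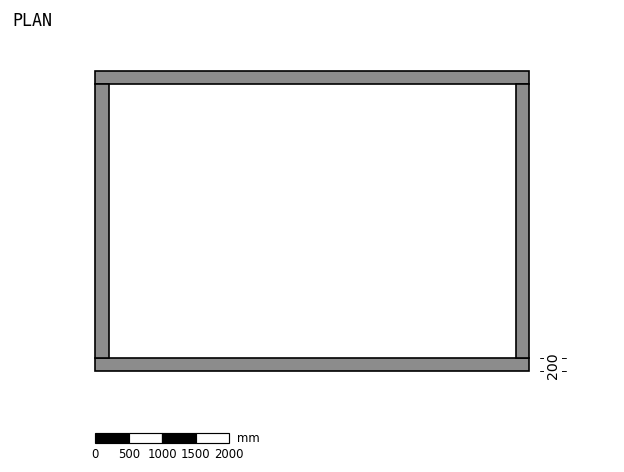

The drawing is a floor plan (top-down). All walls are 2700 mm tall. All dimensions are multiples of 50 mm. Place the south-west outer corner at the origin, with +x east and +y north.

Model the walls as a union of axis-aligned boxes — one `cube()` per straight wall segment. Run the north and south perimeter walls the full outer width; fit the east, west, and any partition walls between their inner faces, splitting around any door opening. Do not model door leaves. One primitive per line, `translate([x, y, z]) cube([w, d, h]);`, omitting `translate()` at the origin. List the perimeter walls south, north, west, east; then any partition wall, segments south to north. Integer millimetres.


cube([6500, 200, 2700]);
translate([0, 4300, 0]) cube([6500, 200, 2700]);
translate([0, 200, 0]) cube([200, 4100, 2700]);
translate([6300, 200, 0]) cube([200, 4100, 2700]);


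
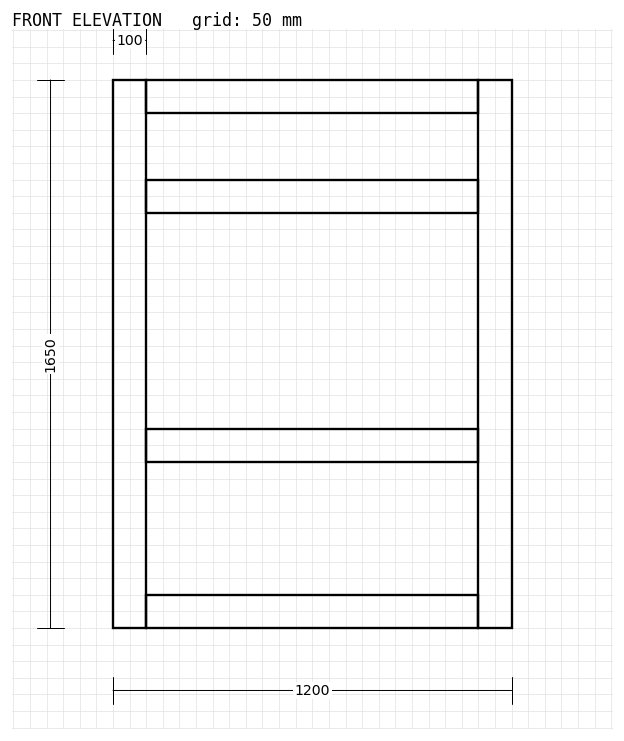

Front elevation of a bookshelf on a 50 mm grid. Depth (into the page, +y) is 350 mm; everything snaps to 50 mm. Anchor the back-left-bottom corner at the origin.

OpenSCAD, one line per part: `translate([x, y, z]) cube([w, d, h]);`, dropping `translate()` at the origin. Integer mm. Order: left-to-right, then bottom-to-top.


cube([100, 350, 1650]);
translate([100, 0, 0]) cube([1000, 350, 100]);
translate([100, 0, 500]) cube([1000, 350, 100]);
translate([100, 0, 1250]) cube([1000, 350, 100]);
translate([100, 0, 1550]) cube([1000, 350, 100]);
translate([1100, 0, 0]) cube([100, 350, 1650]);


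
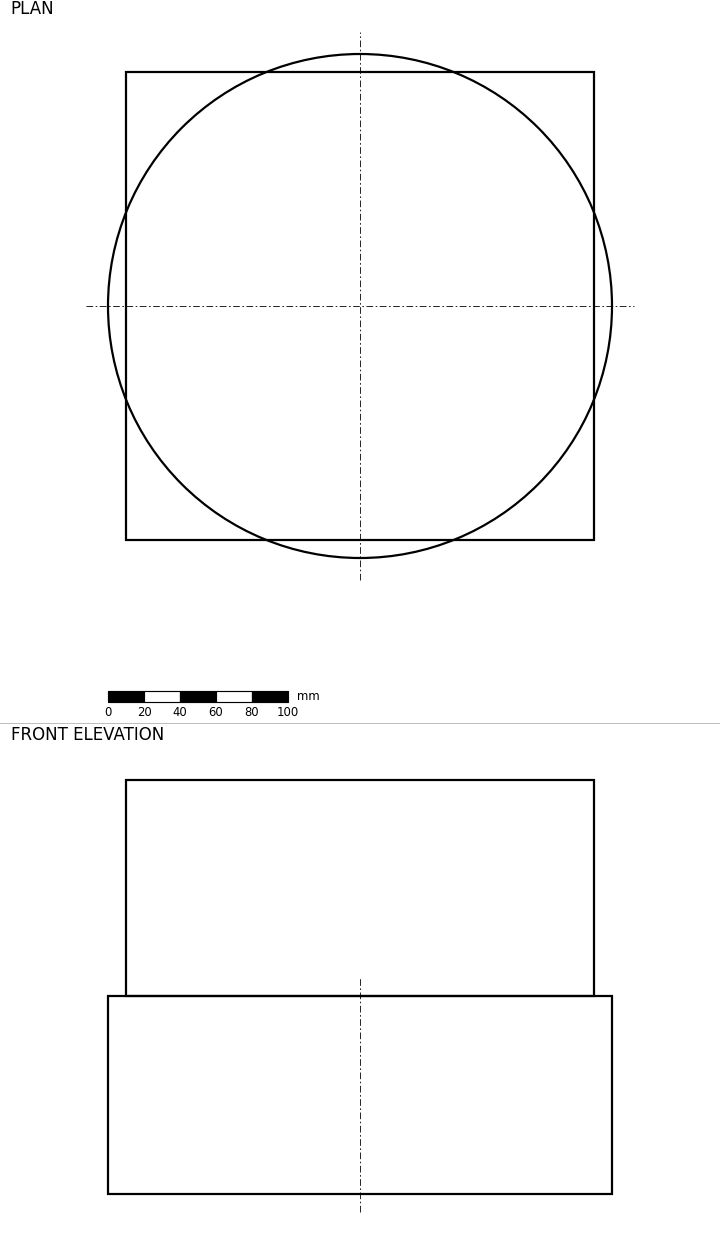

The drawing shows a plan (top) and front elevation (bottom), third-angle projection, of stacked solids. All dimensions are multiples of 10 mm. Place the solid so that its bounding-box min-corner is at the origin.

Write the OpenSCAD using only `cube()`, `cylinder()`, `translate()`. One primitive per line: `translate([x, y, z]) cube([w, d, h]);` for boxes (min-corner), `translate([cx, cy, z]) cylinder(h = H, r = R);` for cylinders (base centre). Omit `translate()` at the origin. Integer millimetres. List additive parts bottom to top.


translate([140, 140, 0]) cylinder(h = 110, r = 140);
translate([10, 10, 110]) cube([260, 260, 120]);
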